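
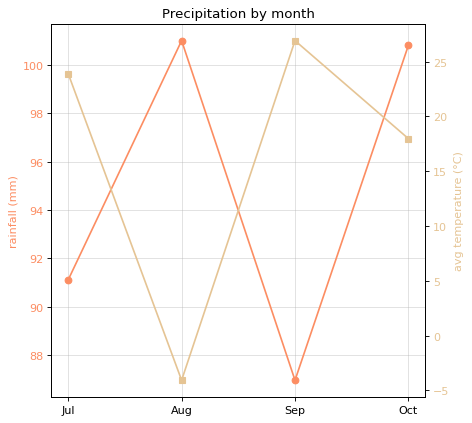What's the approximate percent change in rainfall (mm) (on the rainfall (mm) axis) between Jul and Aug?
Jul ≈ 92, Aug ≈ 102; (102 − 92) / 92 ≈ +10.9%.

≈ +10.9%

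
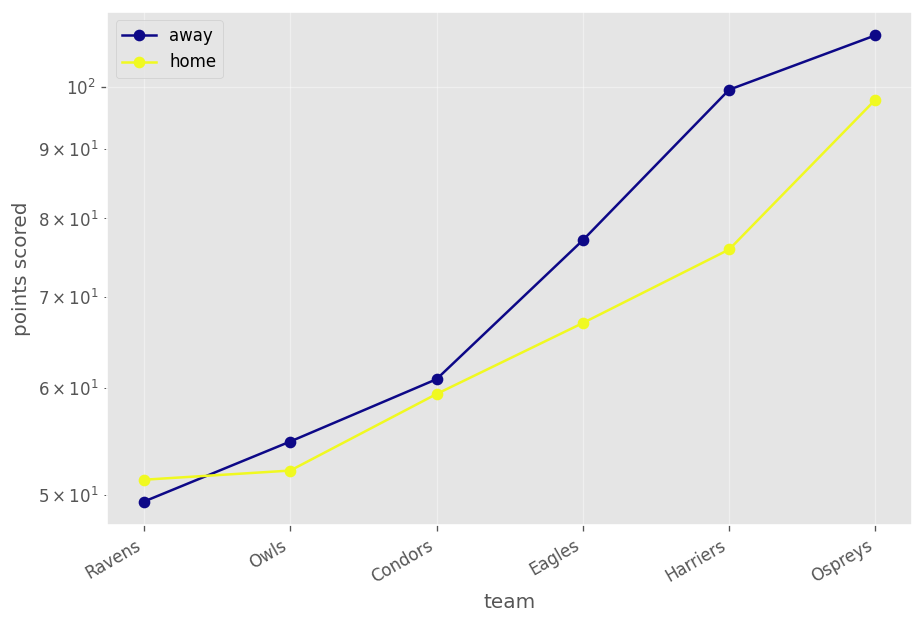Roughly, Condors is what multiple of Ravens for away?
≈ 1.2×

Condors ≈ 60, Ravens ≈ 50; 60/50 ≈ 1.2.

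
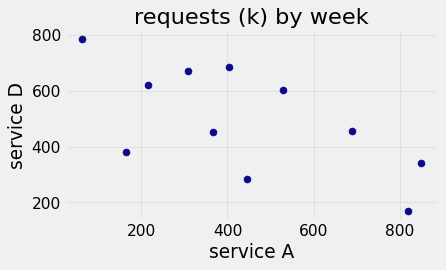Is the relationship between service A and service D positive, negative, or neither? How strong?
negative, moderate

Points are negatively correlated; moderate (|r| ≈ 0.6).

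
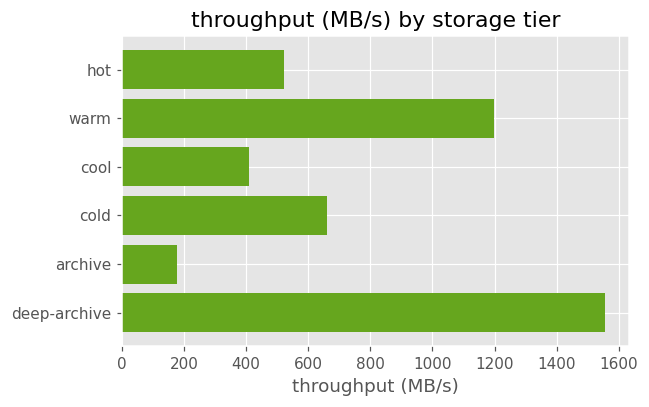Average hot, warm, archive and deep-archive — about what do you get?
(600 + 1200 + 200 + 1600) / 4 ≈ 900.

≈ 900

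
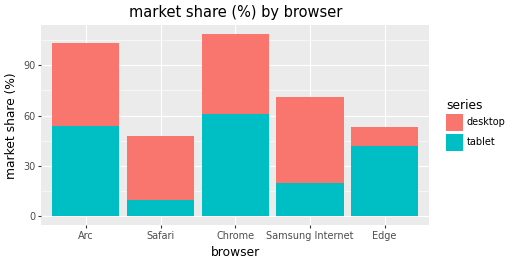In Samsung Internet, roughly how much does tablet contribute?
≈ 20

tablet top ≈ 20, bottom ≈ 0; segment ≈ 20.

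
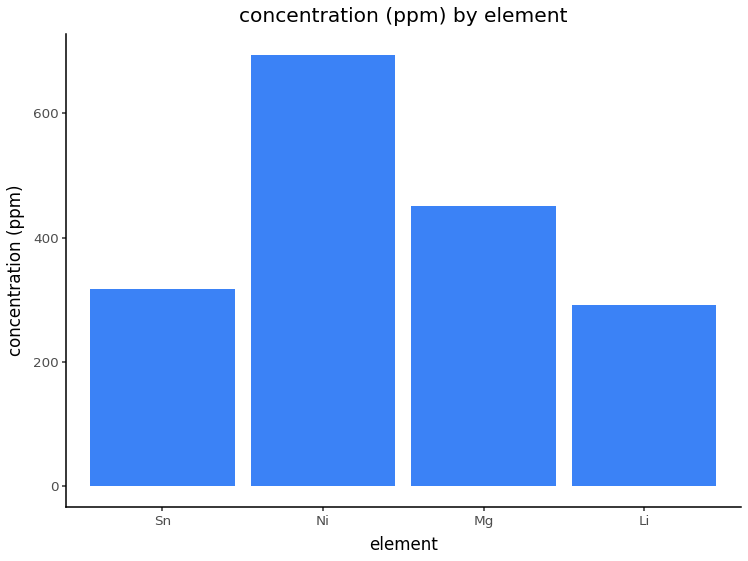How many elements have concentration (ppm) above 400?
2

Above 400: Ni, Mg.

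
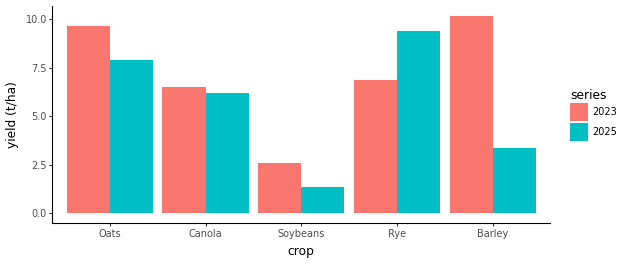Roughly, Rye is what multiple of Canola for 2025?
≈ 1.5×

Rye ≈ 9, Canola ≈ 6; 9/6 ≈ 1.5.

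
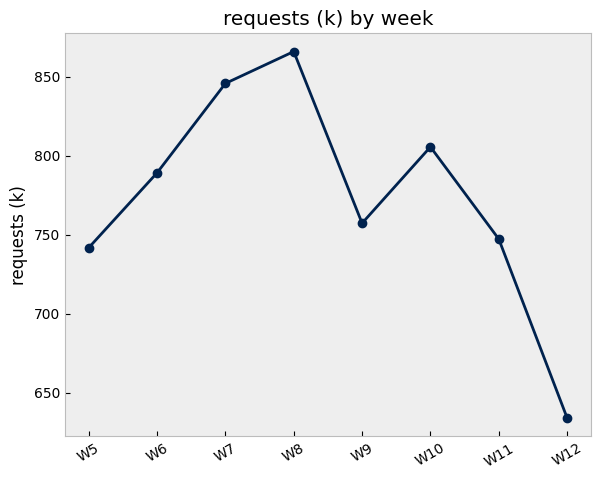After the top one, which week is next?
W7

Top 3: W8 ≈ 860, W7 ≈ 840, W10 ≈ 800.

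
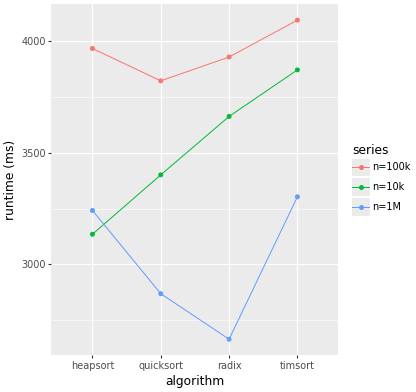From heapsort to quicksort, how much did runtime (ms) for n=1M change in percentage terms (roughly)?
≈ -12.5%

heapsort ≈ 3200, quicksort ≈ 2800; (2800 − 3200) / 3200 ≈ -12.5%.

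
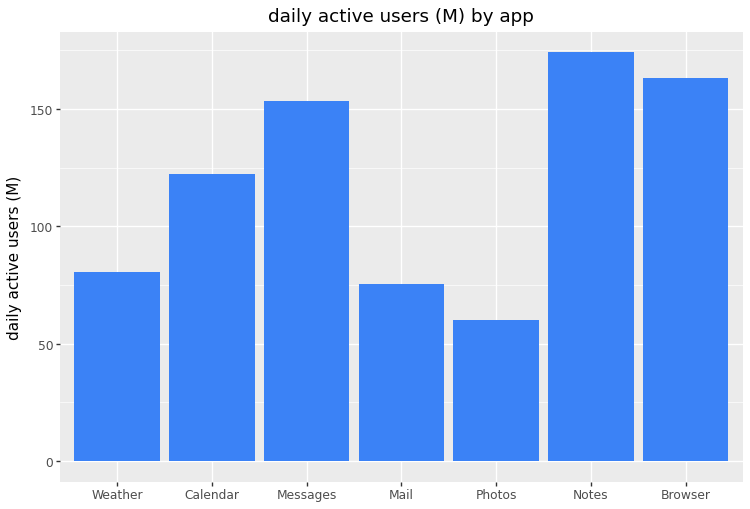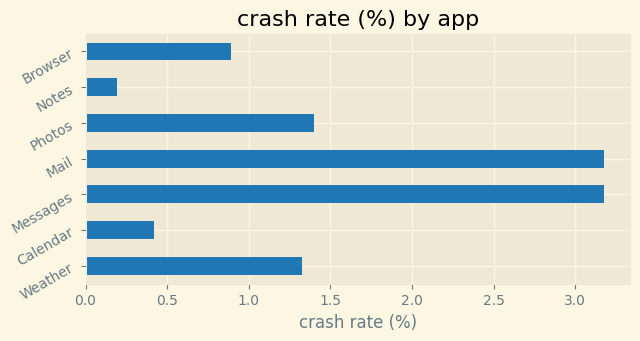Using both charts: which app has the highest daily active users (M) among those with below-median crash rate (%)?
Notes

Chart 2 median crash rate (%) ≈ 1.5; below-median apps: Calendar, Notes, Browser. Among those, Notes has the highest daily active users (M) (≈ 180).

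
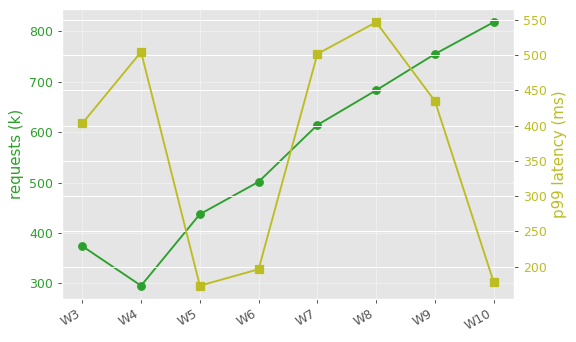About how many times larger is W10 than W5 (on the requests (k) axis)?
W10 ≈ 800, W5 ≈ 450; 800/450 ≈ 1.78.

≈ 1.78×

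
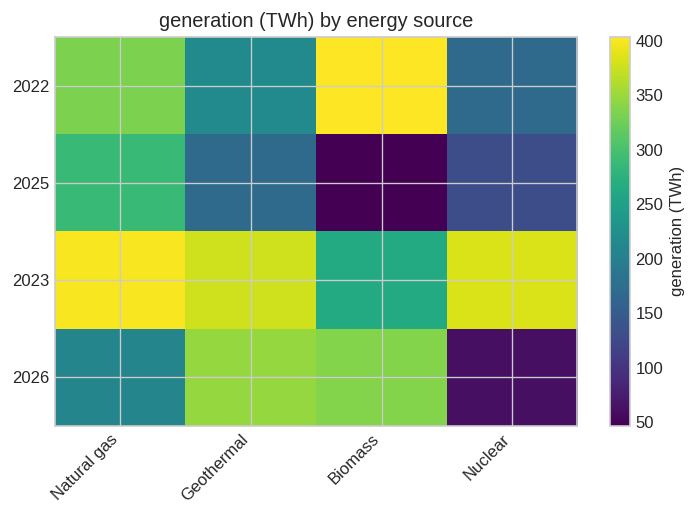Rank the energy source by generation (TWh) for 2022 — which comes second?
Top 3 for 2022: Biomass ≈ 400, Natural gas ≈ 350, Geothermal ≈ 200.

Natural gas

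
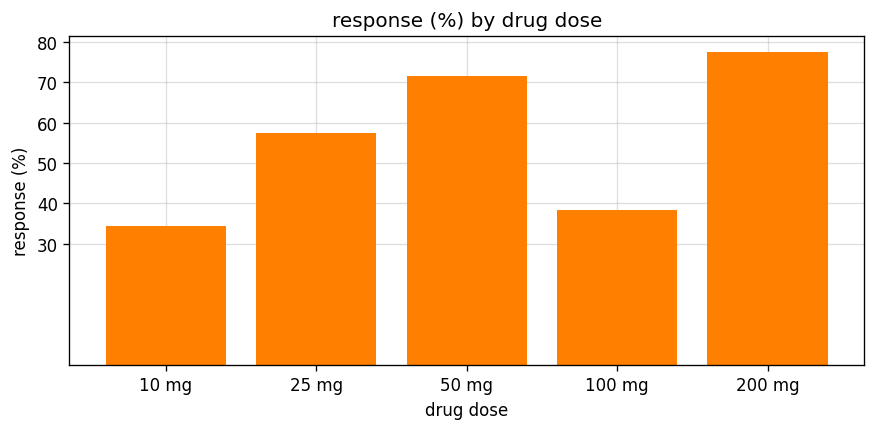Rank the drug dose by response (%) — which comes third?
Top 4: 200 mg ≈ 80, 50 mg ≈ 70, 25 mg ≈ 60, 100 mg ≈ 40.

25 mg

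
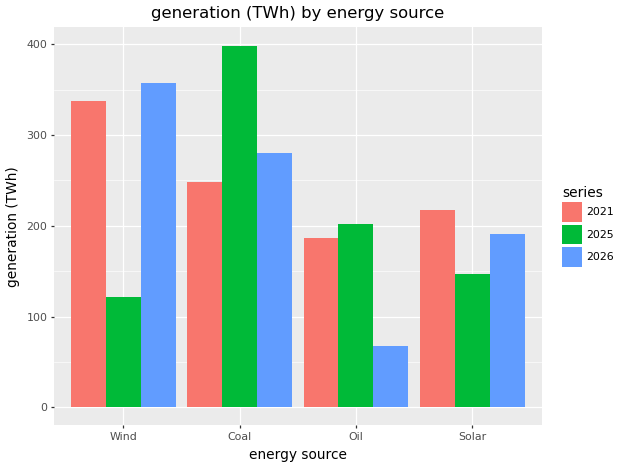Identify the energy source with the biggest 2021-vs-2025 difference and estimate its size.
Wind, ≈ 250 TWh

Wind: 2021 ≈ 350, 2025 ≈ 100 → gap ≈ 250. Next-largest (Coal) is only ≈ 150.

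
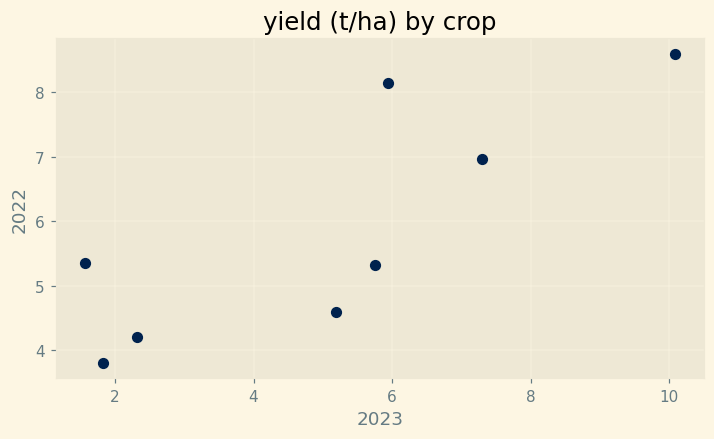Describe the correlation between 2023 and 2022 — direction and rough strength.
positive, strong

Points are positively correlated; strong (|r| ≈ 0.8).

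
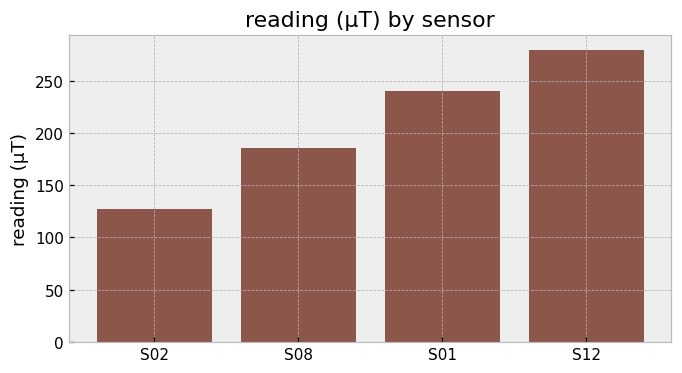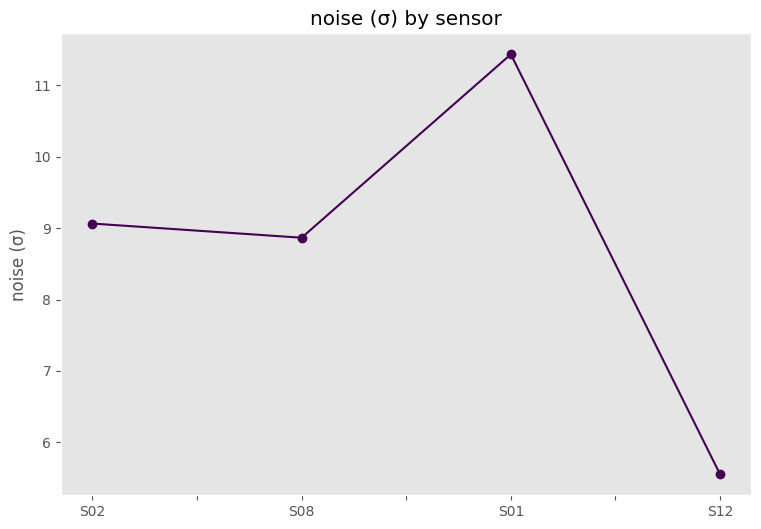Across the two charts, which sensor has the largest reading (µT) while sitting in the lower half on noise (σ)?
Chart 2 median noise (σ) ≈ 8; below-median sensors: S08, S12. Among those, S12 has the highest reading (µT) (≈ 300).

S12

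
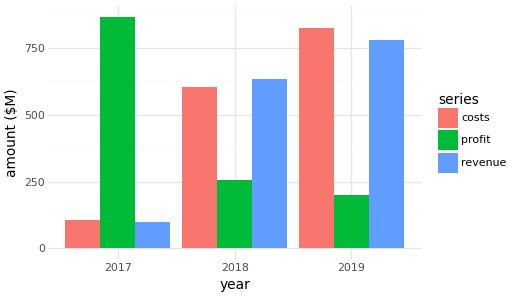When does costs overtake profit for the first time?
2018

2017: costs ≈ 100 vs profit ≈ 900 (not yet); 2018: costs ≈ 600 vs profit ≈ 300 (first crossover).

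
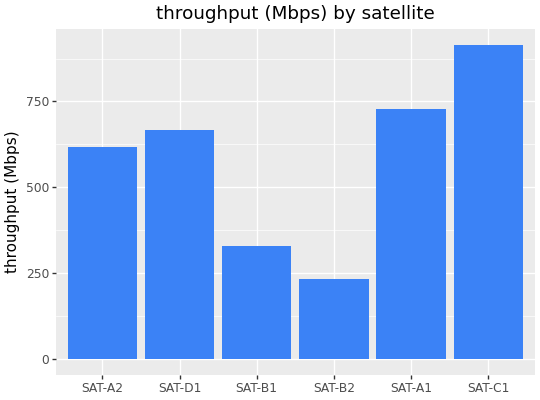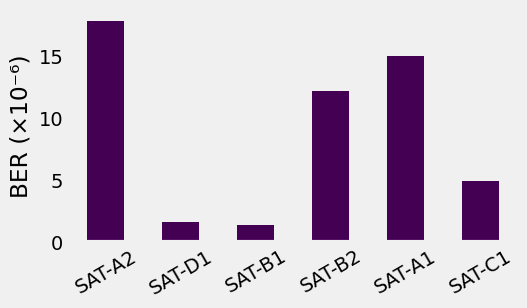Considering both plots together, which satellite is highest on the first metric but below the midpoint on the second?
Chart 2 median BER (×10⁻⁶) ≈ 8; below-median satellites: SAT-D1, SAT-B1, SAT-C1. Among those, SAT-C1 has the highest throughput (Mbps) (≈ 900).

SAT-C1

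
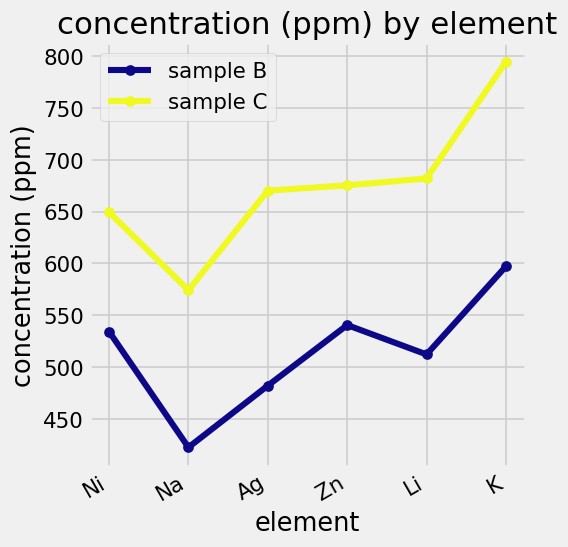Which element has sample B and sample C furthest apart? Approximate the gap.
K: sample B ≈ 600, sample C ≈ 800 → gap ≈ 200. Next-largest (Ag) is only ≈ 150.

K, ≈ 200 ppm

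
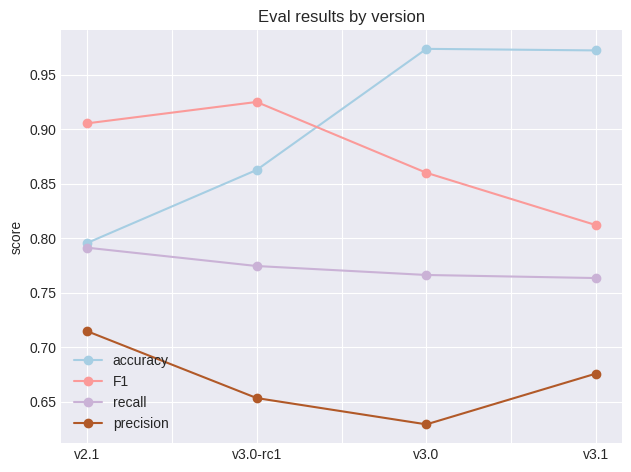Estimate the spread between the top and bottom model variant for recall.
≈ 0.05

Max v2.1 ≈ 0.80, min v3.1 ≈ 0.75; range ≈ 0.05.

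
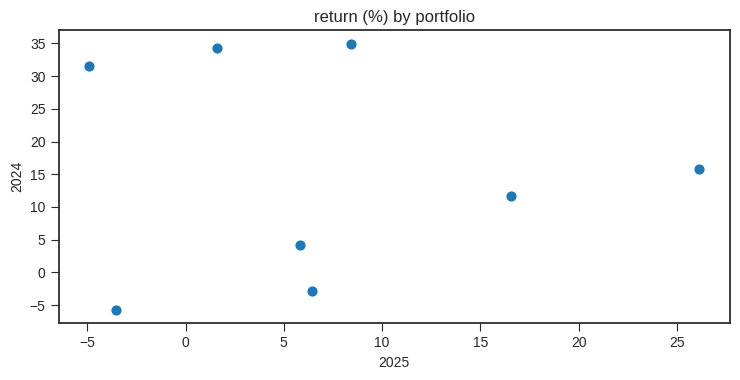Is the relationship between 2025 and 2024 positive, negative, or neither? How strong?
Points are roughly uncorrelated; weak (|r| ≈ 0.0).

no clear correlation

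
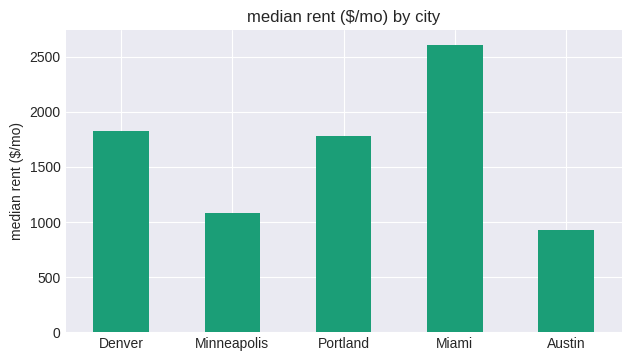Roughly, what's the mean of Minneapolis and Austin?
≈ 1000

(1000 + 1000) / 2 ≈ 1000.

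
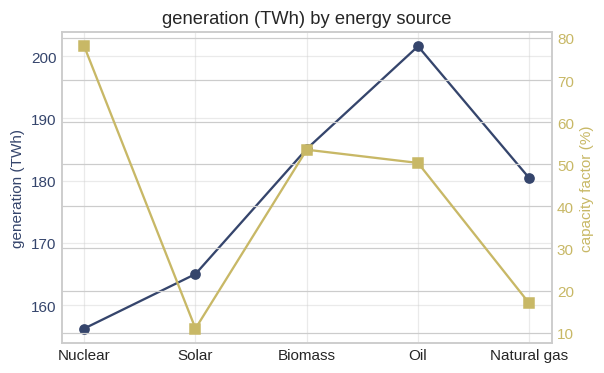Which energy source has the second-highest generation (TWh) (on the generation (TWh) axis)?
Biomass

Top 3 (on the generation (TWh) axis): Oil ≈ 200, Biomass ≈ 185, Natural gas ≈ 180.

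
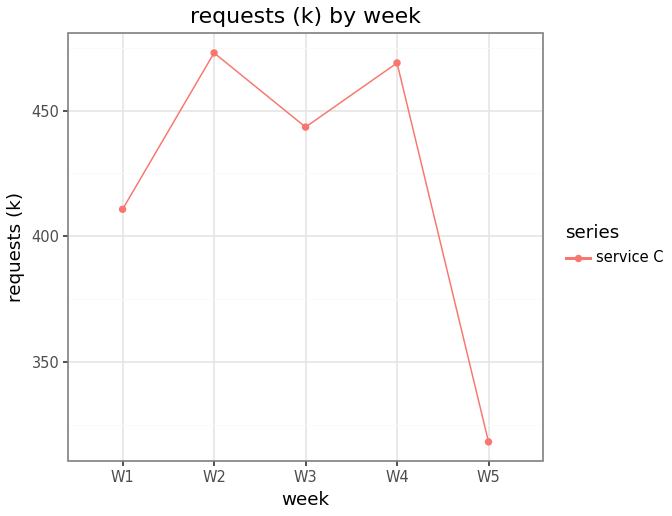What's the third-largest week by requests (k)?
W3

Top 4: W2 ≈ 480, W4 ≈ 460, W3 ≈ 440, W1 ≈ 420.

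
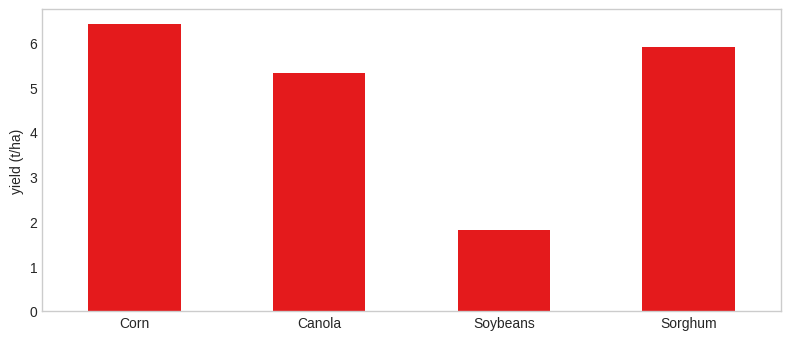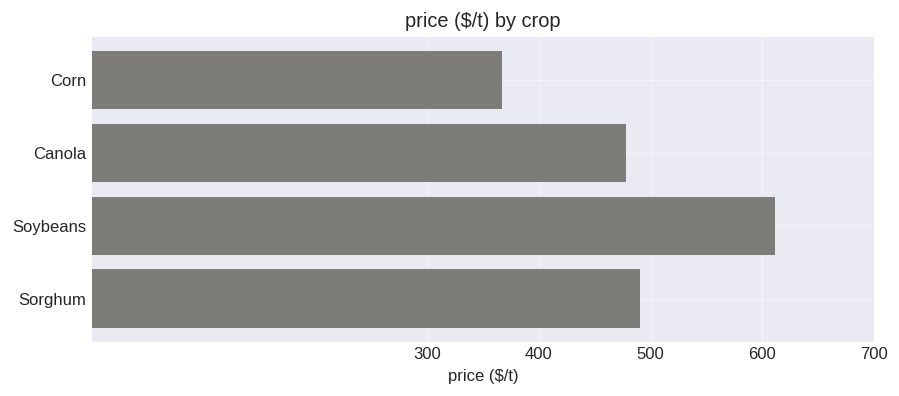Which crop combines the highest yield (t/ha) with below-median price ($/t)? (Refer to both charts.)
Chart 2 median price ($/t) ≈ 500; below-median crops: Corn, Canola. Among those, Corn has the highest yield (t/ha) (≈ 6).

Corn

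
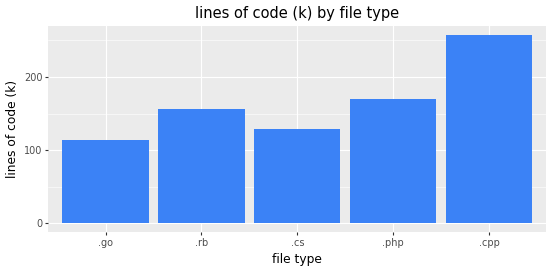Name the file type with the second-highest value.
.php

Top 3: .cpp ≈ 250, .php ≈ 175, .rb ≈ 150.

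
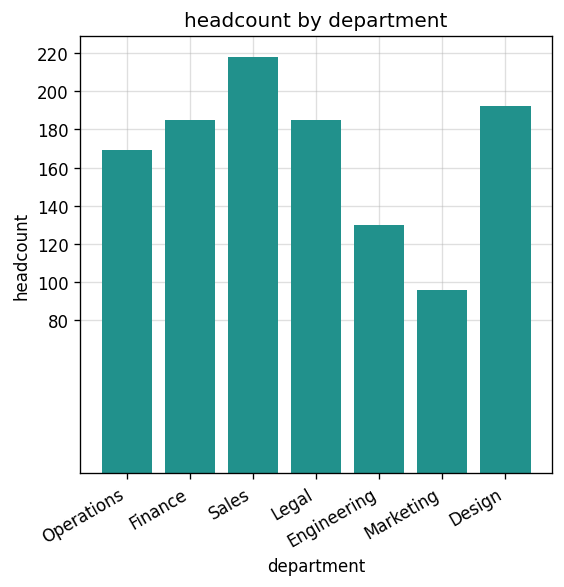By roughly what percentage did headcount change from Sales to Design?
≈ -9.1%

Sales ≈ 220, Design ≈ 200; (200 − 220) / 220 ≈ -9.1%.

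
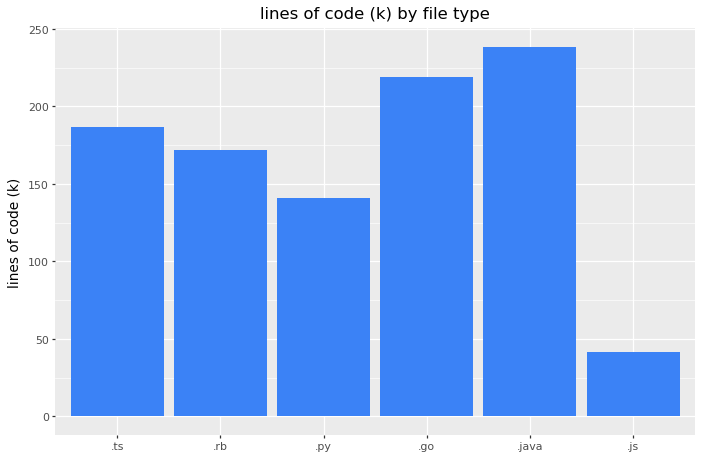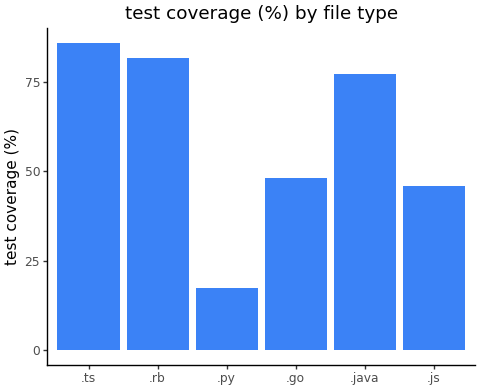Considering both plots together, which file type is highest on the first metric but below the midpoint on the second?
Chart 2 median test coverage (%) ≈ 60; below-median file types: .py, .go, .js. Among those, .go has the highest lines of code (k) (≈ 225).

.go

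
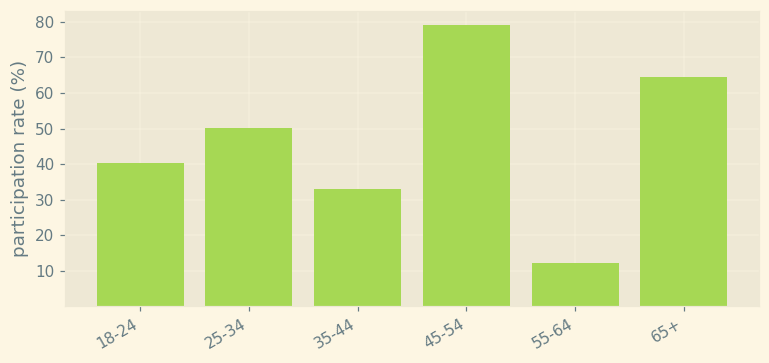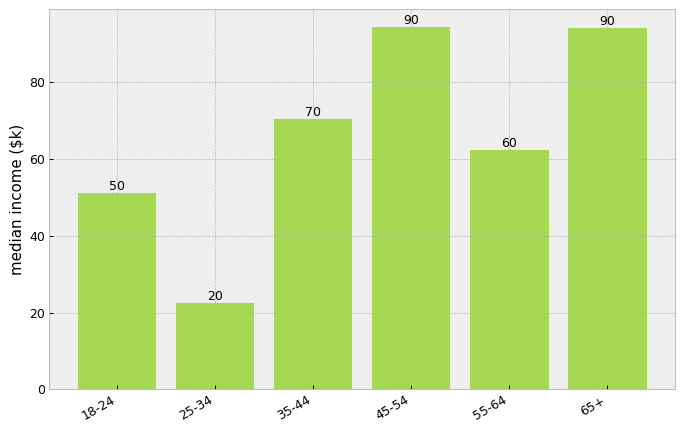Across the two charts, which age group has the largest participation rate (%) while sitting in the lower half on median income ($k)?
25-34

Chart 2 median median income ($k) ≈ 70; below-median age groups: 18-24, 25-34, 55-64. Among those, 25-34 has the highest participation rate (%) (≈ 50).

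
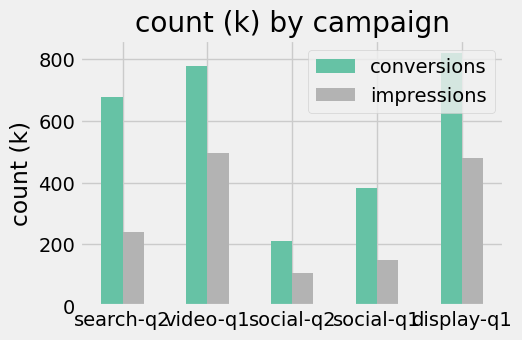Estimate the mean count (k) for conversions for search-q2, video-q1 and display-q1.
≈ 767

(700 + 800 + 800) / 3 ≈ 767.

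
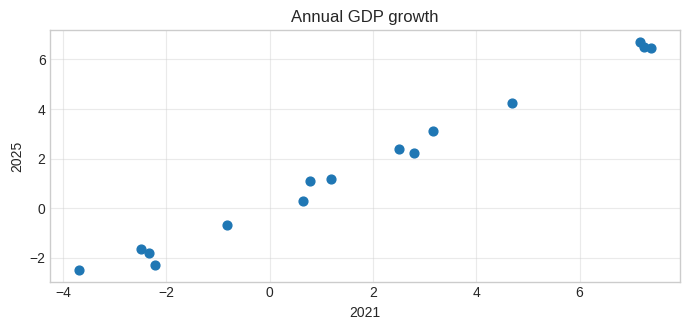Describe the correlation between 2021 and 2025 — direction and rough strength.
Points are positively correlated; strong (|r| ≈ 1.0).

positive, strong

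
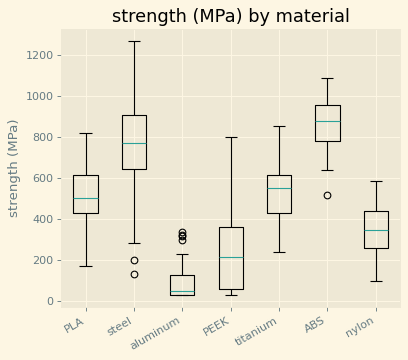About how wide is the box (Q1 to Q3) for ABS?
Q3 ≈ 1000, Q1 ≈ 800; IQR ≈ 200.

≈ 200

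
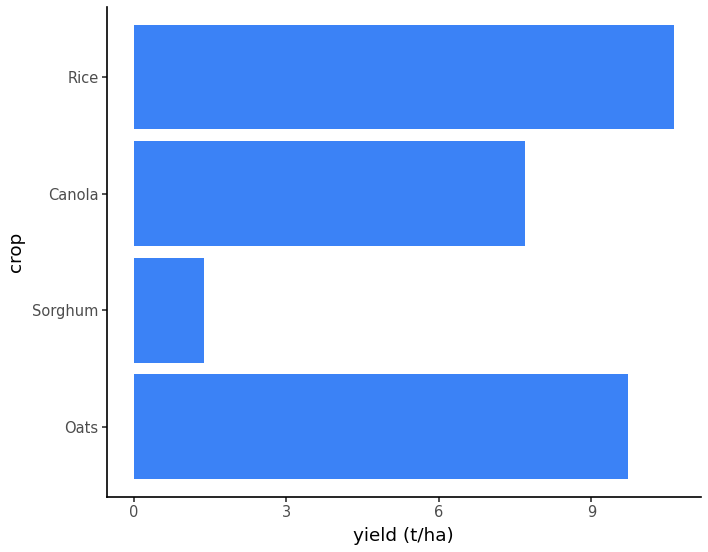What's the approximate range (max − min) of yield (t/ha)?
≈ 10

Max Rice ≈ 11, min Sorghum ≈ 1; range ≈ 10.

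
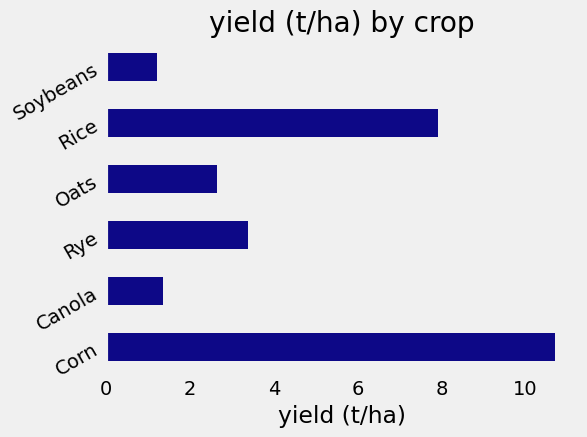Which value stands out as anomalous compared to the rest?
Corn

Corn ≈ 11; the rest sit between ≈ 1 and ≈ 8.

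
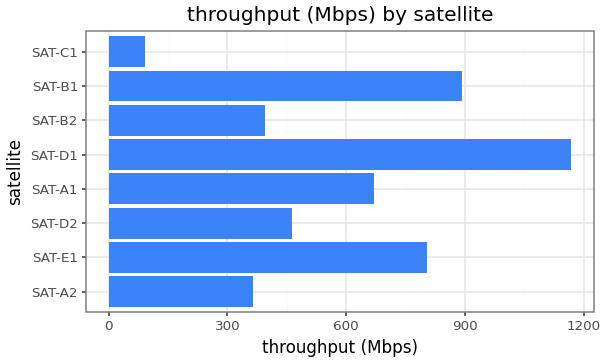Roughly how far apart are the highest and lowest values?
Max SAT-D1 ≈ 1200, min SAT-C1 ≈ 100; range ≈ 1100.

≈ 1100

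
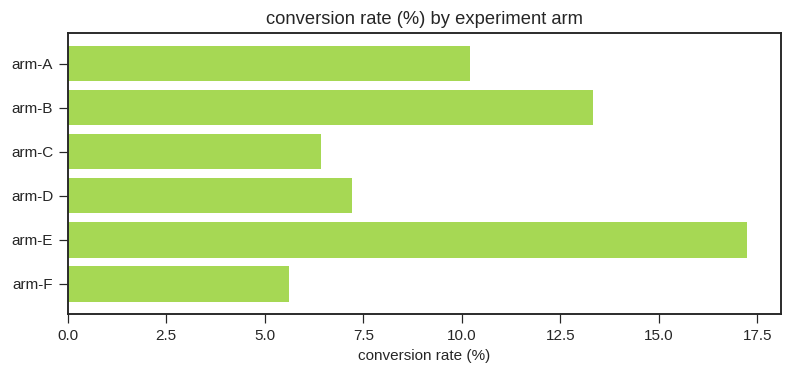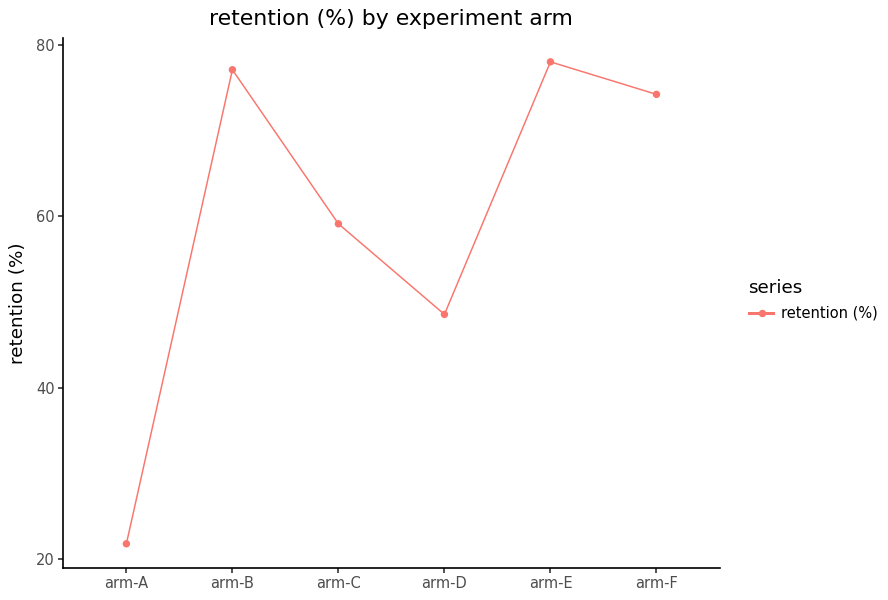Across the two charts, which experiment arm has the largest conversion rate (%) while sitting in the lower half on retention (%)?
Chart 2 median retention (%) ≈ 70; below-median experiment arms: arm-A, arm-C, arm-D. Among those, arm-A has the highest conversion rate (%) (≈ 10).

arm-A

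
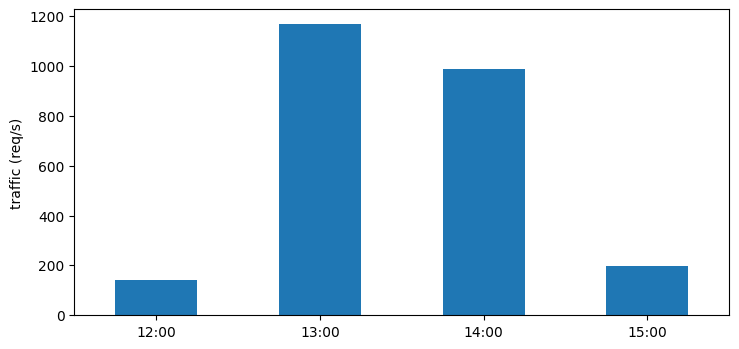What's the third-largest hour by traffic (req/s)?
15:00

Top 4: 13:00 ≈ 1200, 14:00 ≈ 1000, 15:00 ≈ 200, 12:00 ≈ 100.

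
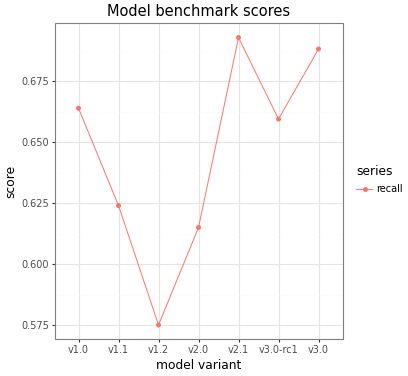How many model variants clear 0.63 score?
Above 0.63: v1.0, v2.1, v3.0-rc1, v3.0.

4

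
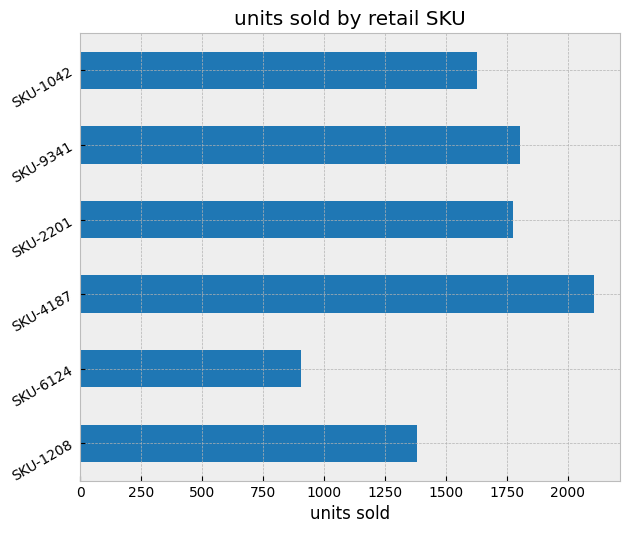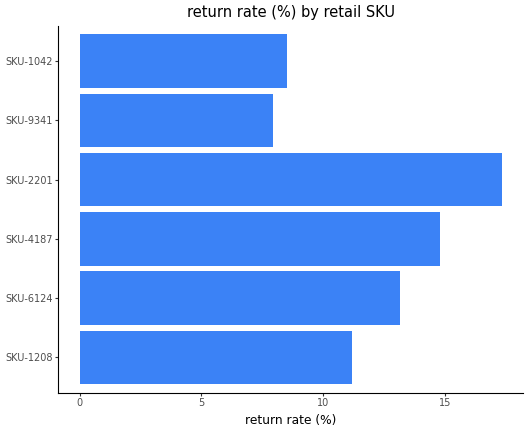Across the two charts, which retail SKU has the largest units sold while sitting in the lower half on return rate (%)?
SKU-9341

Chart 2 median return rate (%) ≈ 12; below-median retail SKUs: SKU-1208, SKU-9341, SKU-1042. Among those, SKU-9341 has the highest units sold (≈ 1800).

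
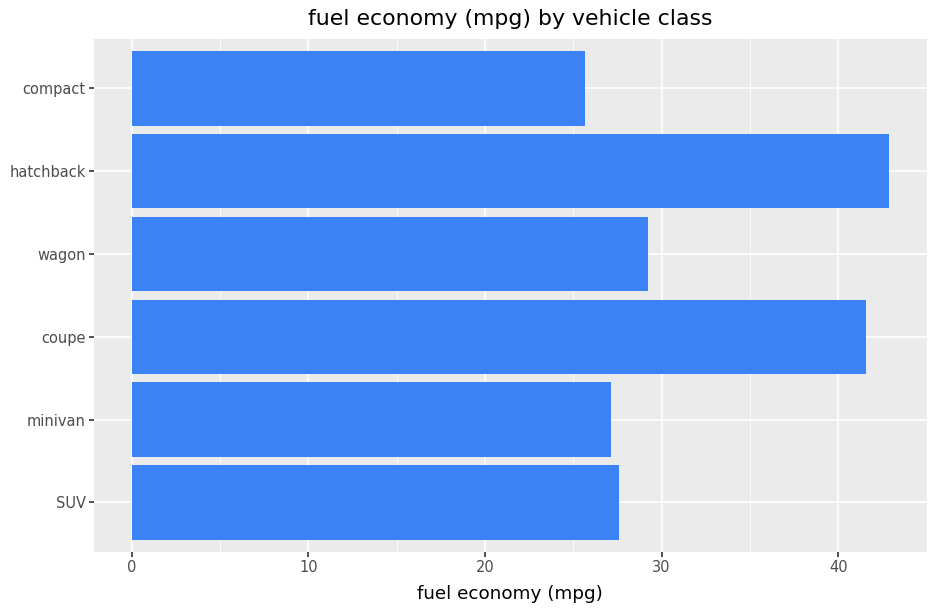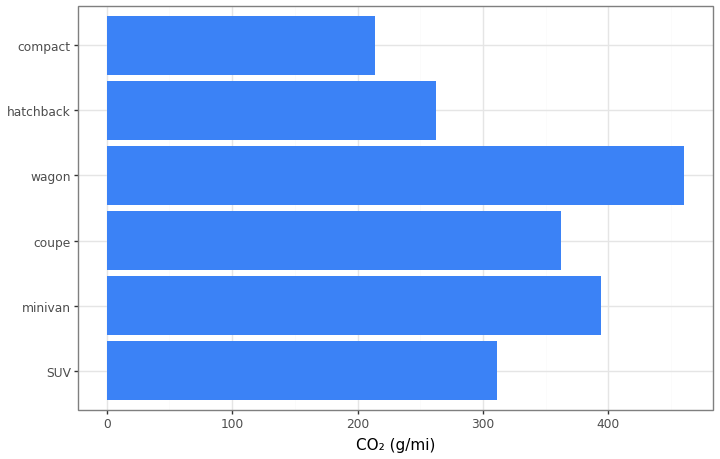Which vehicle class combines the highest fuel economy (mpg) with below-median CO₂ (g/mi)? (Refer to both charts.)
hatchback

Chart 2 median CO₂ (g/mi) ≈ 350; below-median vehicle classes: SUV, hatchback, compact. Among those, hatchback has the highest fuel economy (mpg) (≈ 45).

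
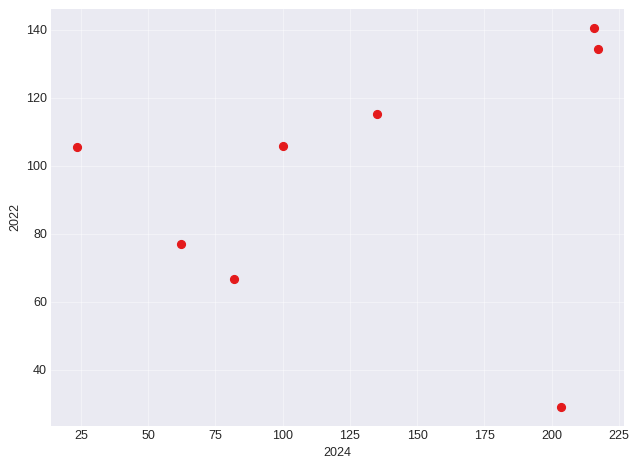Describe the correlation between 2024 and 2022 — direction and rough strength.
Points are roughly uncorrelated; weak (|r| ≈ 0.2).

no clear correlation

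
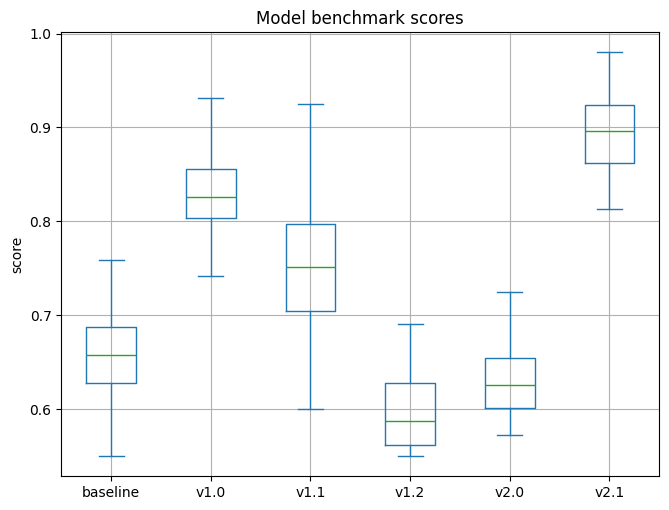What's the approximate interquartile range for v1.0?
≈ 0.05

Q3 ≈ 0.85, Q1 ≈ 0.80; IQR ≈ 0.05.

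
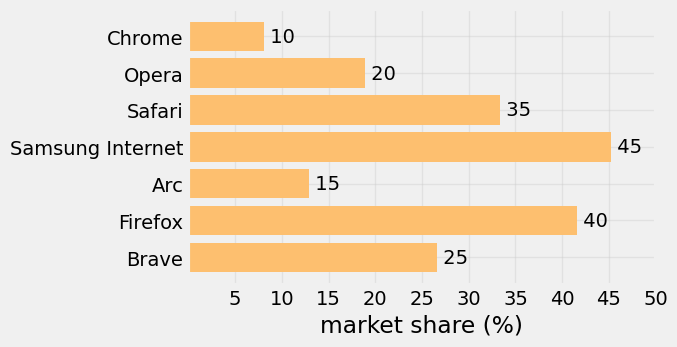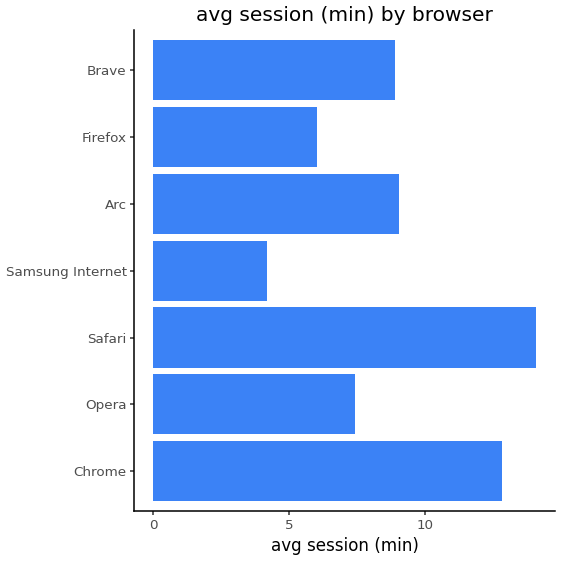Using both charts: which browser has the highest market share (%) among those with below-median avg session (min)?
Chart 2 median avg session (min) ≈ 8; below-median browsers: Opera, Samsung Internet, Firefox. Among those, Samsung Internet has the highest market share (%) (≈ 45).

Samsung Internet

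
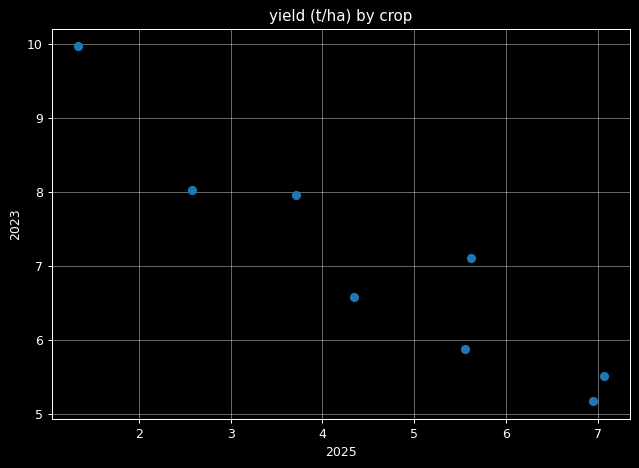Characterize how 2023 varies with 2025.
negative, strong

Points are negatively correlated; strong (|r| ≈ 0.9).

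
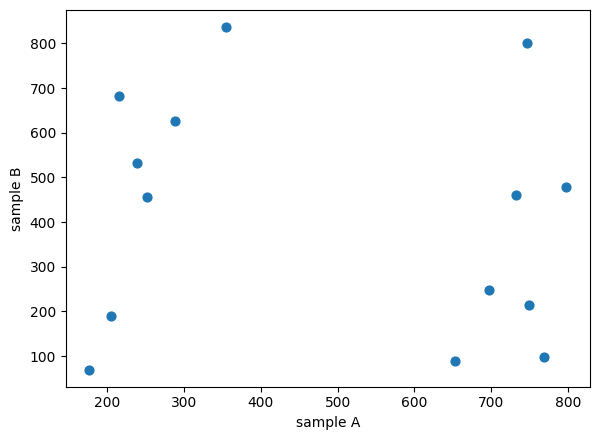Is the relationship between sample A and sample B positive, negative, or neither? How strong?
Points are roughly uncorrelated; weak (|r| ≈ 0.2).

no clear correlation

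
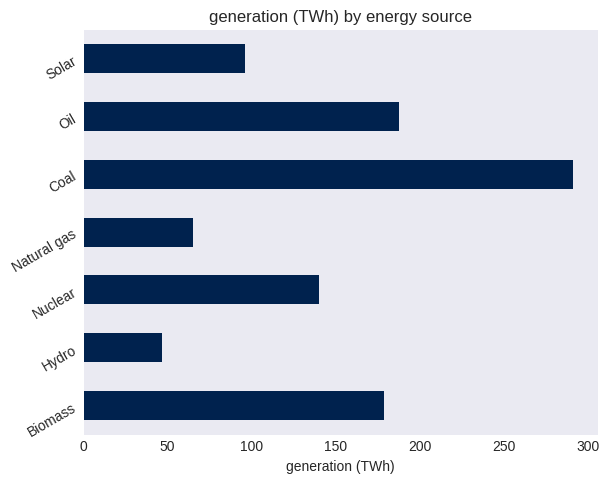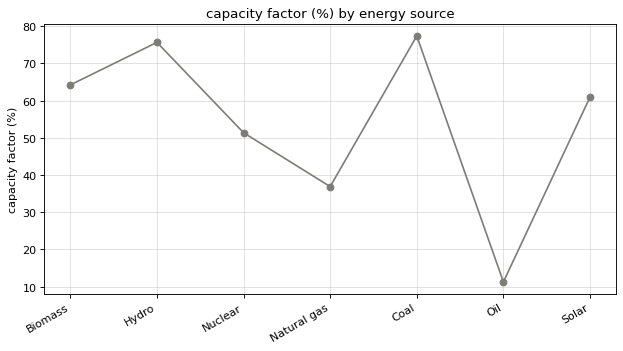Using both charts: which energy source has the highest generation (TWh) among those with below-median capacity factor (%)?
Oil

Chart 2 median capacity factor (%) ≈ 60; below-median energy sources: Nuclear, Natural gas, Oil. Among those, Oil has the highest generation (TWh) (≈ 200).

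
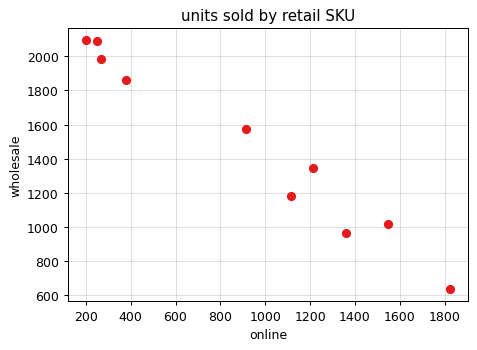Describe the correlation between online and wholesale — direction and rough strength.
negative, strong

Points are negatively correlated; strong (|r| ≈ 1.0).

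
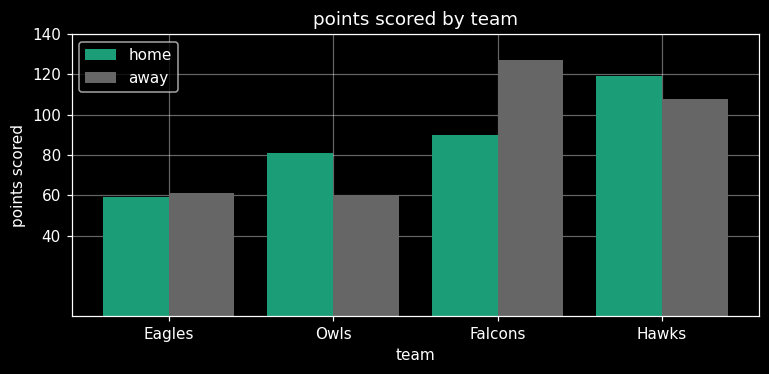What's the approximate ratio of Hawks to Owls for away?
≈ 1.67×

Hawks ≈ 100, Owls ≈ 60; 100/60 ≈ 1.67.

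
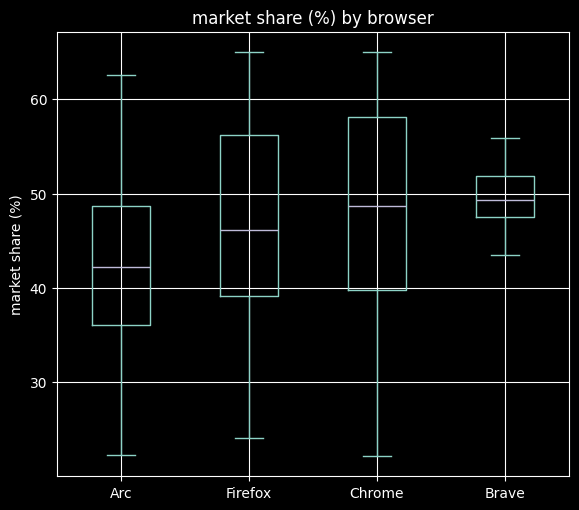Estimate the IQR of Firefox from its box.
≈ 17

Q3 ≈ 56, Q1 ≈ 39; IQR ≈ 17.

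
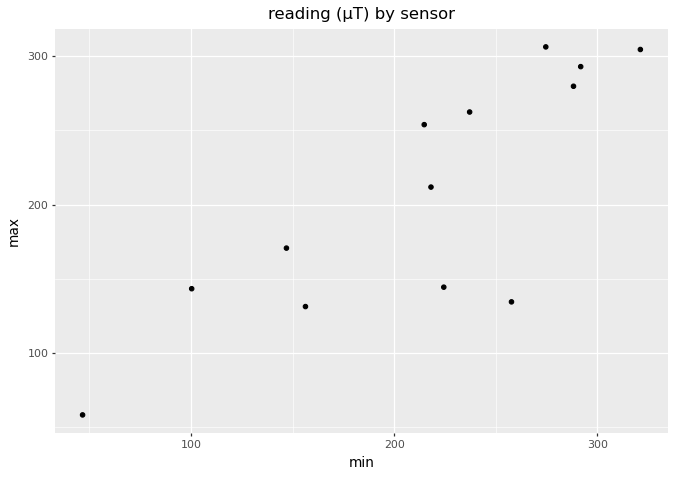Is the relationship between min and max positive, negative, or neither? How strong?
Points are positively correlated; strong (|r| ≈ 0.8).

positive, strong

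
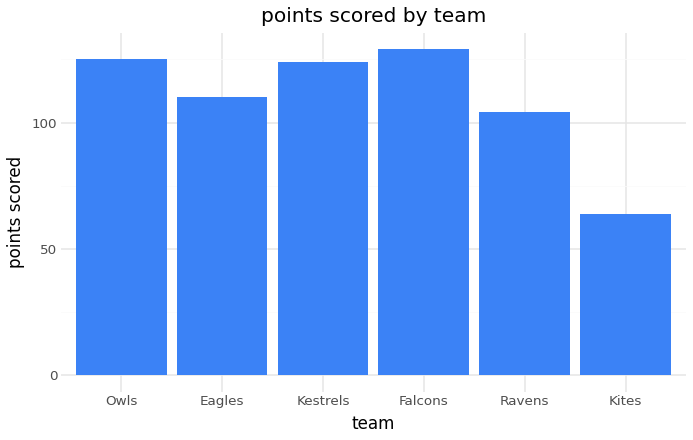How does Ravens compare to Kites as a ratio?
≈ 1.67×

Ravens ≈ 100, Kites ≈ 60; 100/60 ≈ 1.67.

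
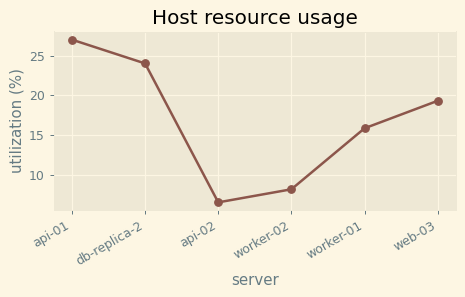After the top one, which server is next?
Top 3: api-01 ≈ 26, db-replica-2 ≈ 24, web-03 ≈ 20.

db-replica-2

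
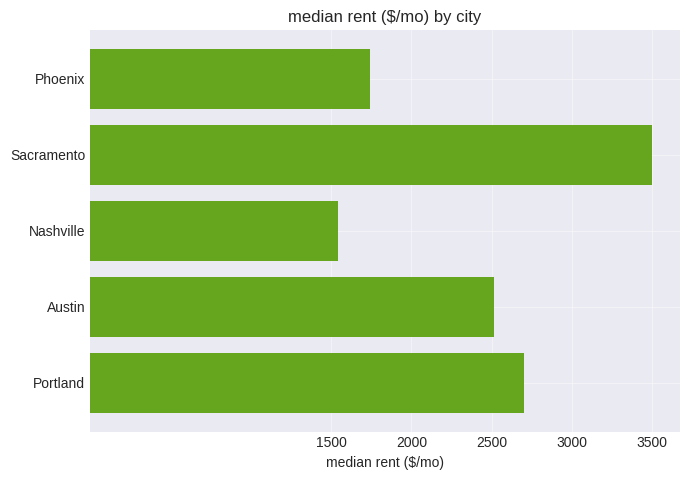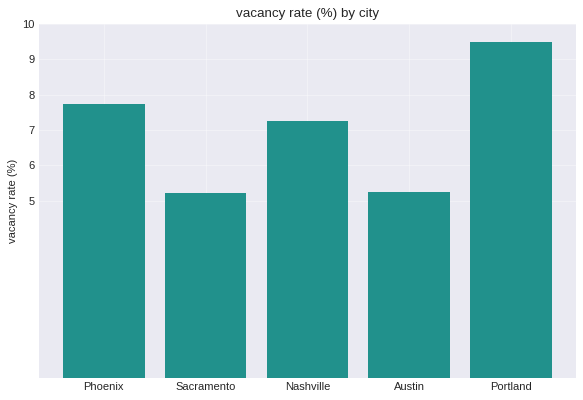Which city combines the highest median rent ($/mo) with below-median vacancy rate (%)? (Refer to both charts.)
Sacramento

Chart 2 median vacancy rate (%) ≈ 7; below-median cities: Sacramento, Austin. Among those, Sacramento has the highest median rent ($/mo) (≈ 3500).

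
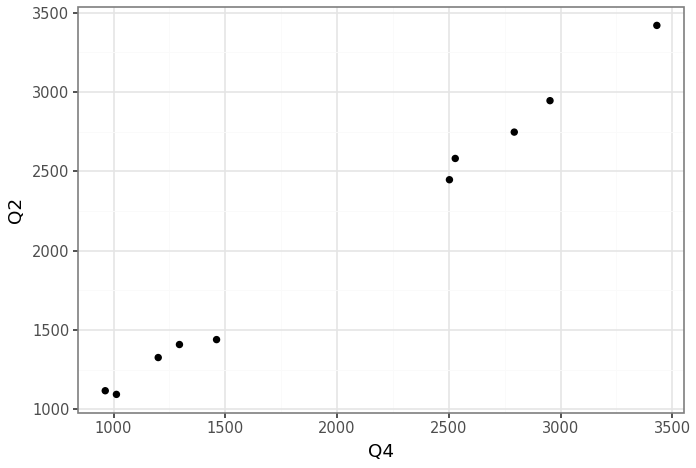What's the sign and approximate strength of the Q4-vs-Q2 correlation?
Points are positively correlated; strong (|r| ≈ 1.0).

positive, strong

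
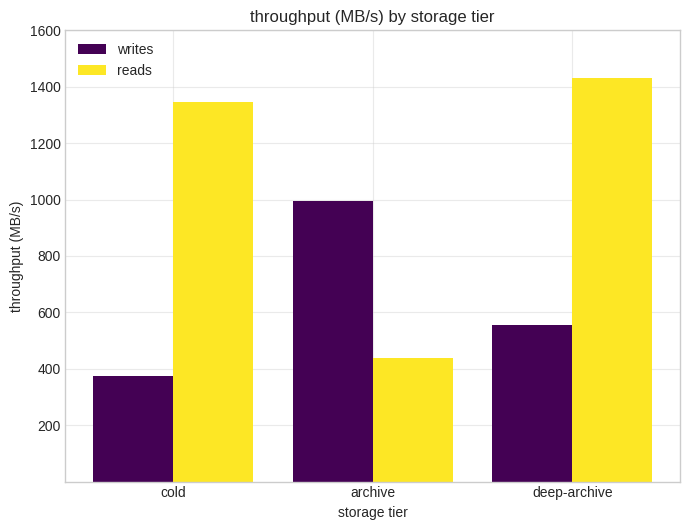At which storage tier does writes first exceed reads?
archive

cold: writes ≈ 400 vs reads ≈ 1400 (not yet); archive: writes ≈ 1000 vs reads ≈ 400 (first crossover).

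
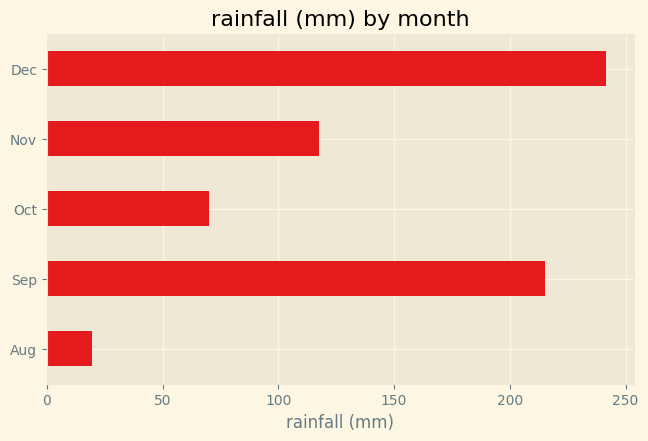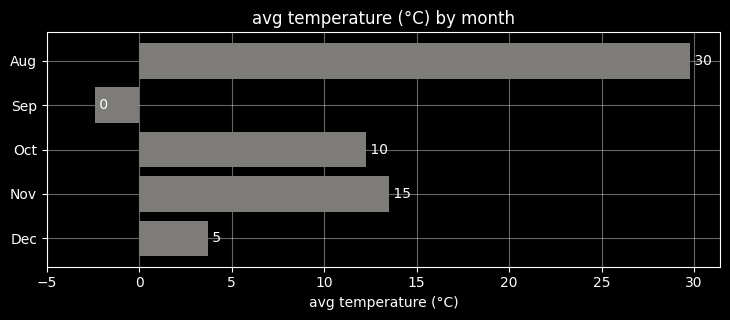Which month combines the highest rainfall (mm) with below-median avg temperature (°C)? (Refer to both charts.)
Dec

Chart 2 median avg temperature (°C) ≈ 10; below-median months: Sep, Dec. Among those, Dec has the highest rainfall (mm) (≈ 250).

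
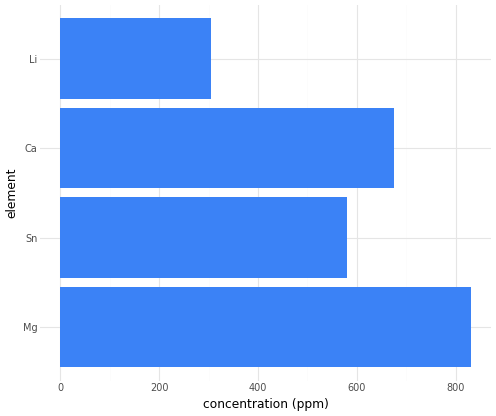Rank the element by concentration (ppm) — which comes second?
Ca

Top 3: Mg ≈ 800, Ca ≈ 700, Sn ≈ 600.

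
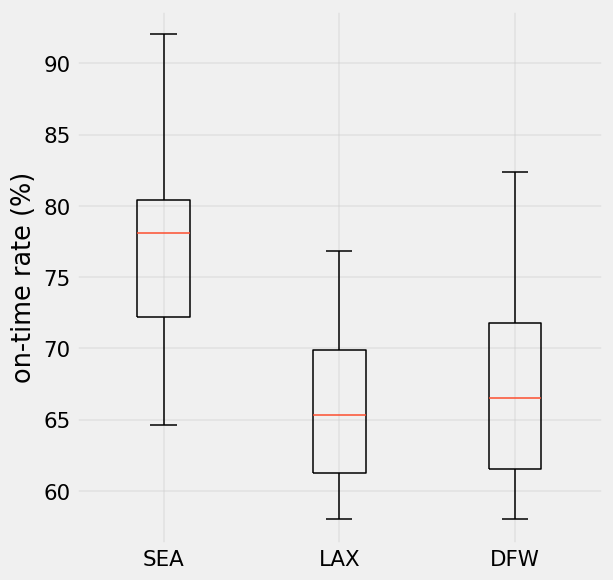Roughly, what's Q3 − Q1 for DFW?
≈ 10

Q3 ≈ 72, Q1 ≈ 62; IQR ≈ 10.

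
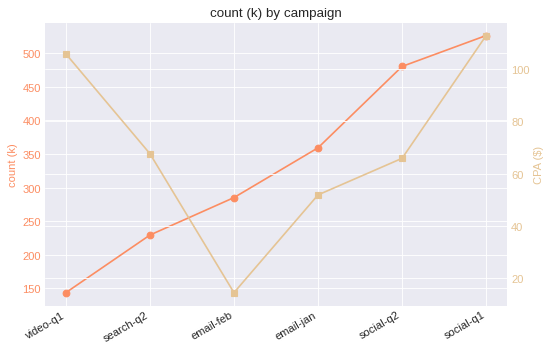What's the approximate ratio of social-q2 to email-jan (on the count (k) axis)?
social-q2 ≈ 500, email-jan ≈ 350; 500/350 ≈ 1.43.

≈ 1.43×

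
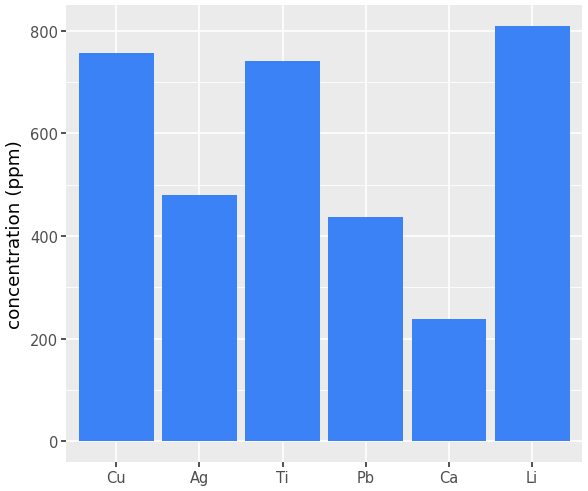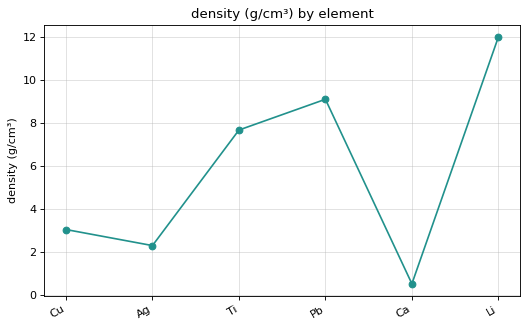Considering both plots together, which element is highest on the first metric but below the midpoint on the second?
Chart 2 median density (g/cm³) ≈ 6; below-median elements: Cu, Ag, Ca. Among those, Cu has the highest concentration (ppm) (≈ 800).

Cu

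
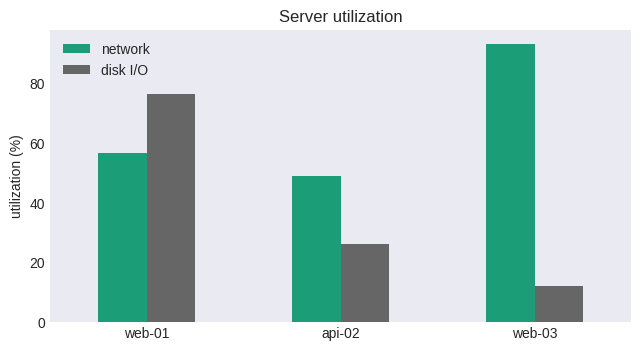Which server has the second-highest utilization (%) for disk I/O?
api-02

Top 3 for disk I/O: web-01 ≈ 80, api-02 ≈ 30, web-03 ≈ 10.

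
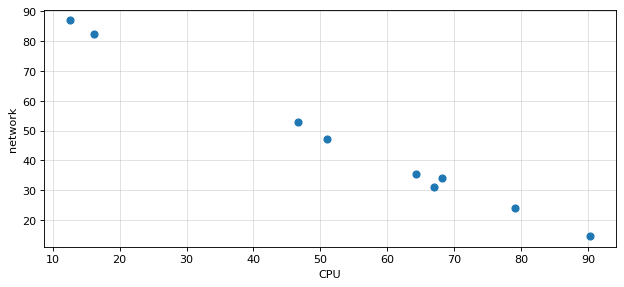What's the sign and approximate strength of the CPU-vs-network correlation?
negative, strong

Points are negatively correlated; strong (|r| ≈ 1.0).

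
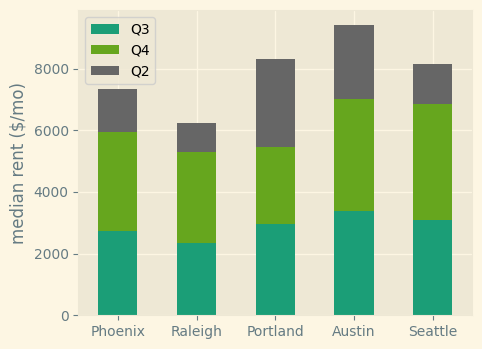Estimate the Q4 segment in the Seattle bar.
≈ 4000

Q4 top ≈ 7000, bottom ≈ 3000; segment ≈ 4000.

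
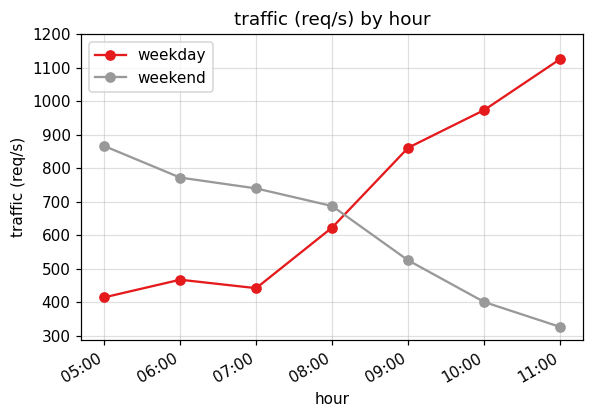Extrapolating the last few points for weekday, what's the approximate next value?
≈ 1200

Last three: 900, 1000, 1100 → slope ≈ 100/step → next ≈ 1200.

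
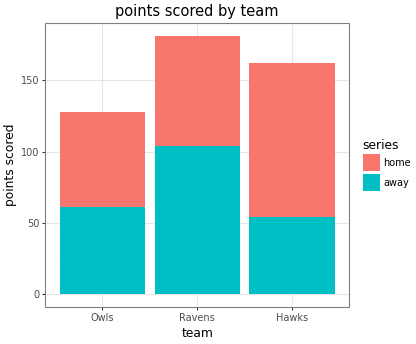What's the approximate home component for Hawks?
home top ≈ 160, bottom ≈ 60; segment ≈ 100.

≈ 100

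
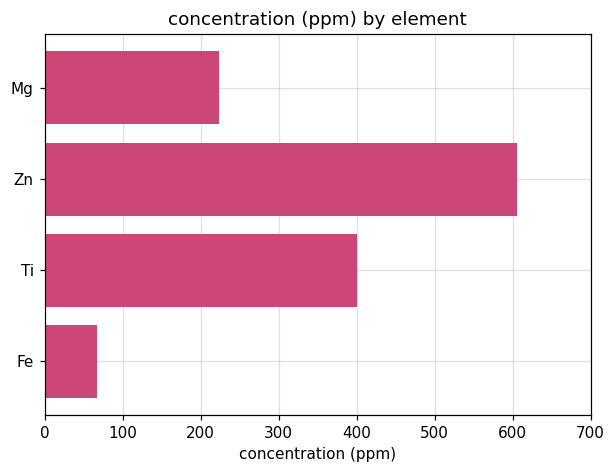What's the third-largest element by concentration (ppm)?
Top 4: Zn ≈ 600, Ti ≈ 400, Mg ≈ 200, Fe ≈ 100.

Mg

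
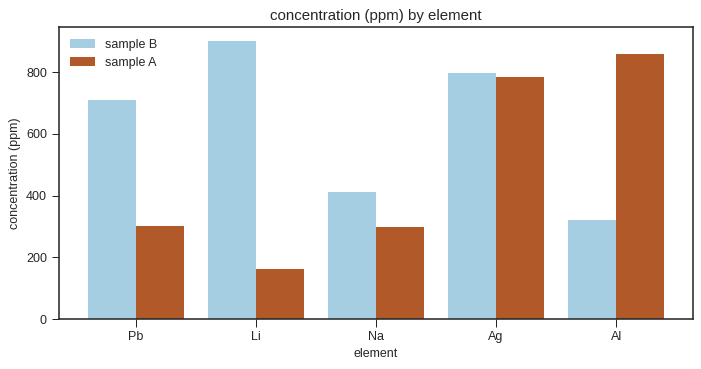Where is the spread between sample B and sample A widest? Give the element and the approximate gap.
Li, ≈ 700 ppm

Li: sample B ≈ 900, sample A ≈ 200 → gap ≈ 700. Next-largest (Al) is only ≈ 600.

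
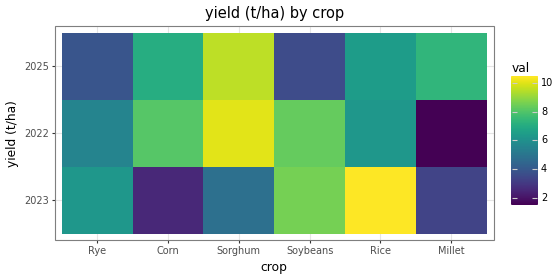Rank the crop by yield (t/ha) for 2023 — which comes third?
Top 4 for 2023: Rice ≈ 10, Soybeans ≈ 9, Rye ≈ 6, Sorghum ≈ 5.

Rye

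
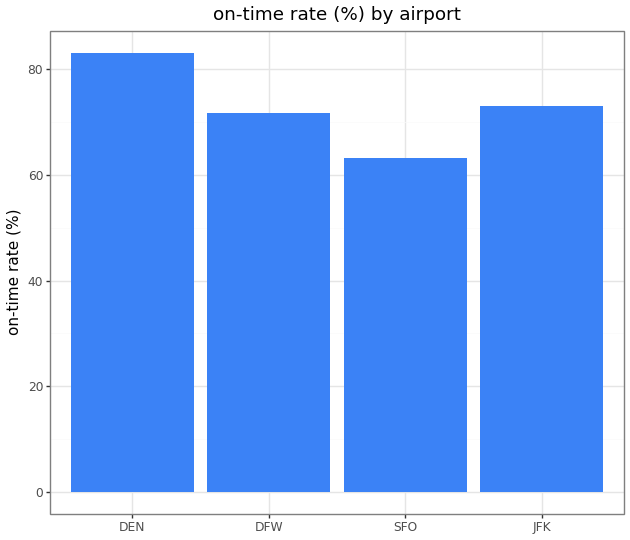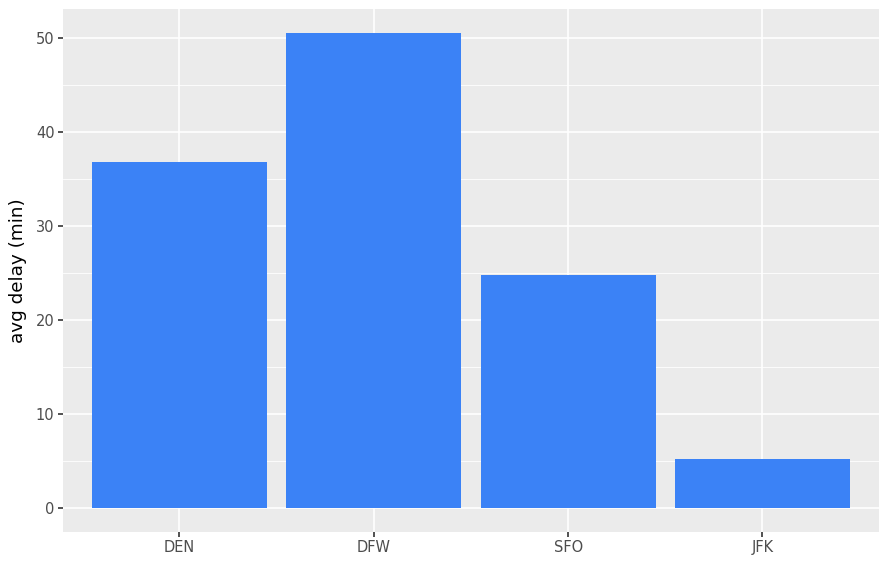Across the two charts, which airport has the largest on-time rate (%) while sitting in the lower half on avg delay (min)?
JFK

Chart 2 median avg delay (min) ≈ 30; below-median airports: SFO, JFK. Among those, JFK has the highest on-time rate (%) (≈ 70).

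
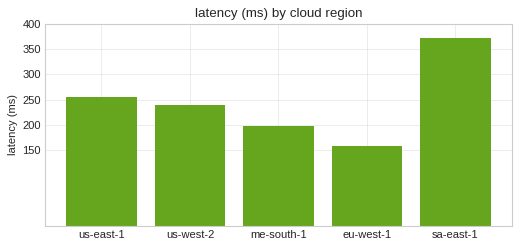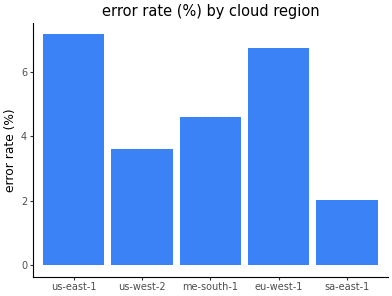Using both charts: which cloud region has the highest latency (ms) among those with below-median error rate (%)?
sa-east-1

Chart 2 median error rate (%) ≈ 5; below-median cloud regions: us-west-2, sa-east-1. Among those, sa-east-1 has the highest latency (ms) (≈ 350).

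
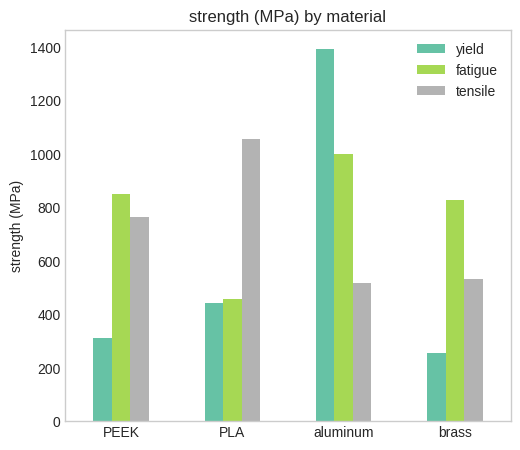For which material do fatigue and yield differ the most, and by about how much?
brass, ≈ 600 MPa

brass: fatigue ≈ 800, yield ≈ 200 → gap ≈ 600. Next-largest (PEEK) is only ≈ 400.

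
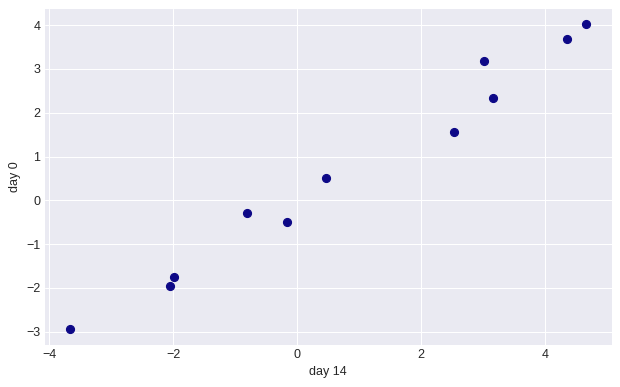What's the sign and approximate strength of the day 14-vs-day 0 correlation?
Points are positively correlated; strong (|r| ≈ 1.0).

positive, strong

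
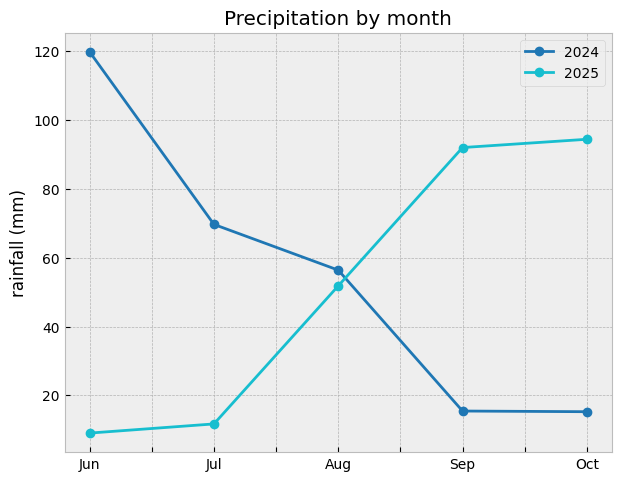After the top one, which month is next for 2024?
Jul

Top 3 for 2024: Jun ≈ 120, Jul ≈ 70, Aug ≈ 60.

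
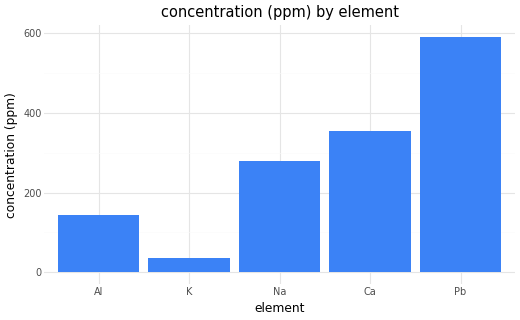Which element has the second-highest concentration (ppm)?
Ca

Top 3: Pb ≈ 600, Ca ≈ 350, Na ≈ 300.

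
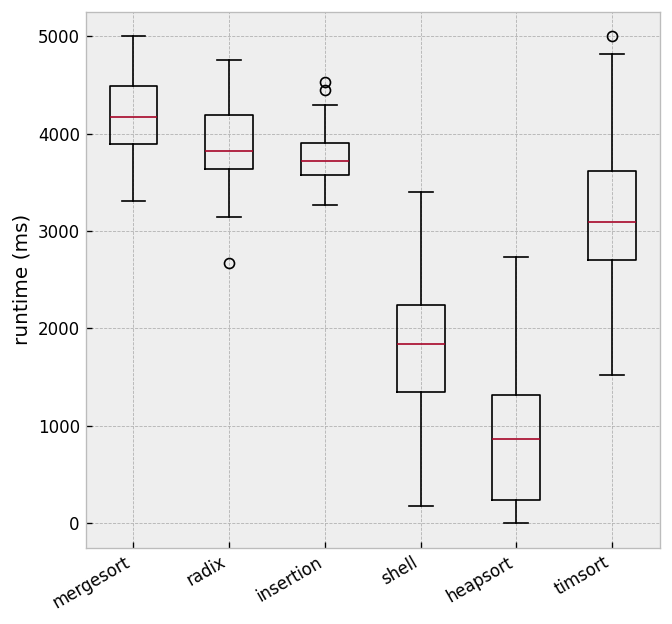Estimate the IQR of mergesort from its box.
≈ 500

Q3 ≈ 4500, Q1 ≈ 4000; IQR ≈ 500.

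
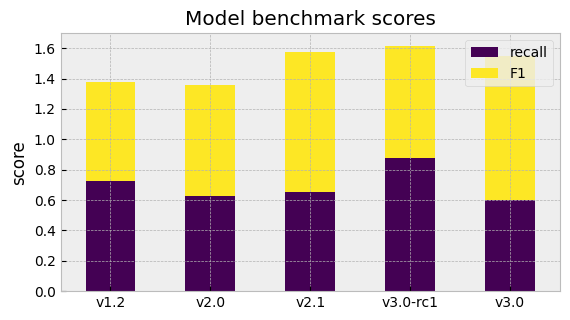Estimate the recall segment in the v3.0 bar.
≈ 0.6

recall top ≈ 0.6, bottom ≈ 0.0; segment ≈ 0.6.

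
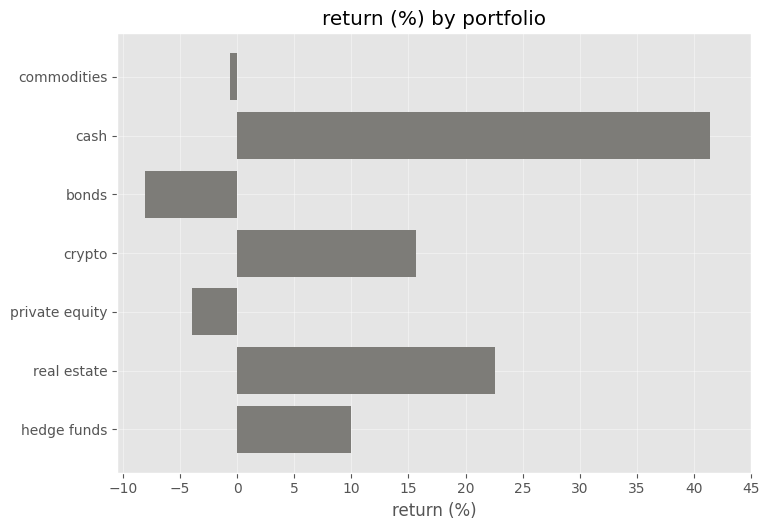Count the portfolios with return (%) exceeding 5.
Above 5: cash, crypto, real estate, hedge funds.

4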